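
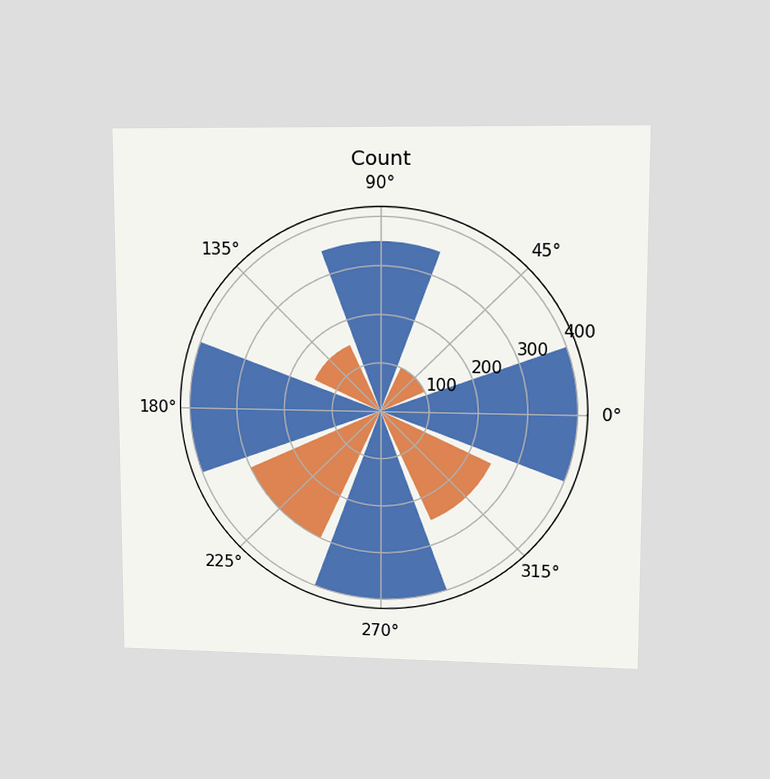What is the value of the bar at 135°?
The chart is viewed at a slight angle. The bar at 135° reaches 150 on the radial axis.

150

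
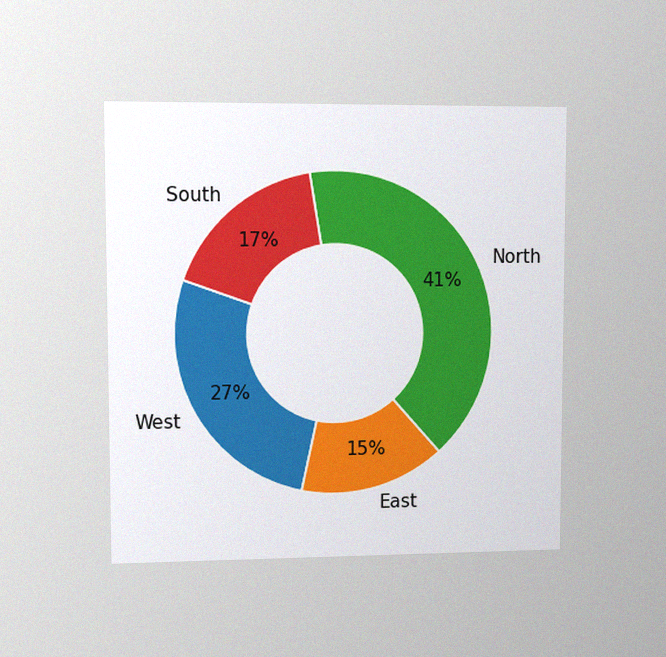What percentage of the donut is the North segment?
The chart is viewed at a slight angle, with some photo noise. The North segment takes up 41% of the ring.

41%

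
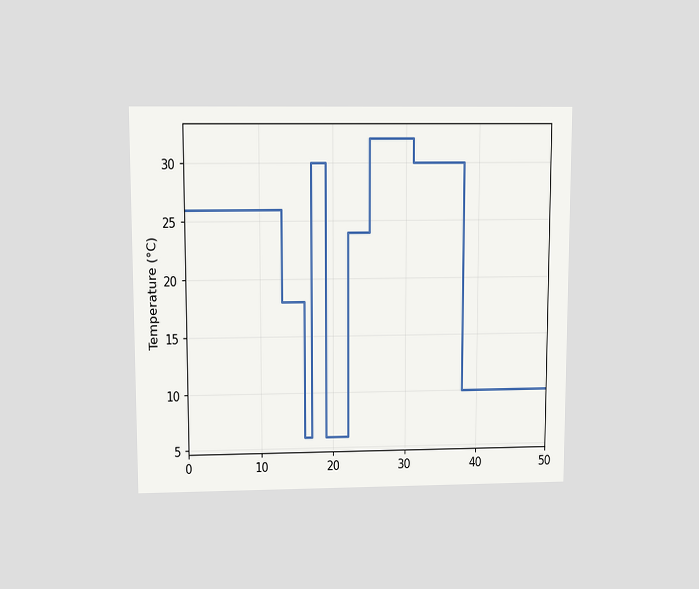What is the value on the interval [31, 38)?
30°C

The chart is viewed slightly from above. On [31, 38) the step sits at 30°C.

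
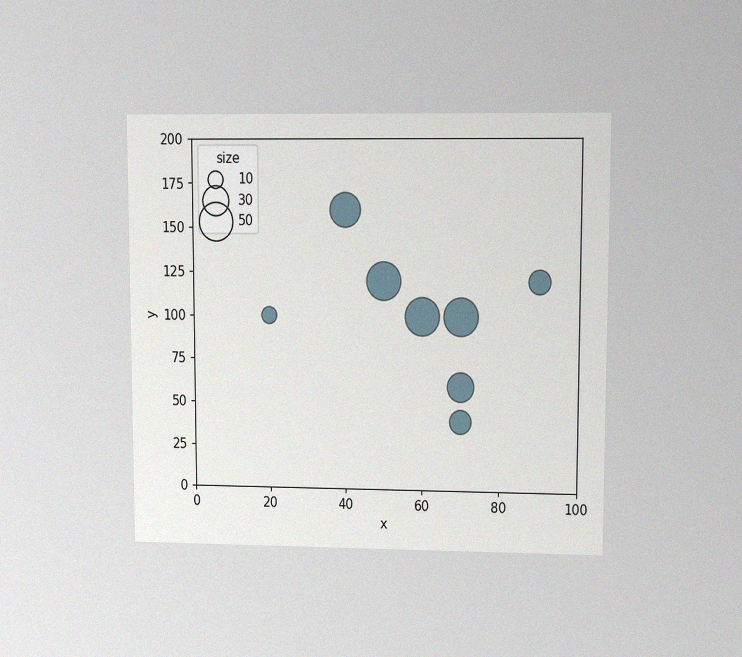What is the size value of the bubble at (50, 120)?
50

The chart is viewed at a slight angle, with some photo noise. Matching the bubble at (50, 120) against the size legend gives 50.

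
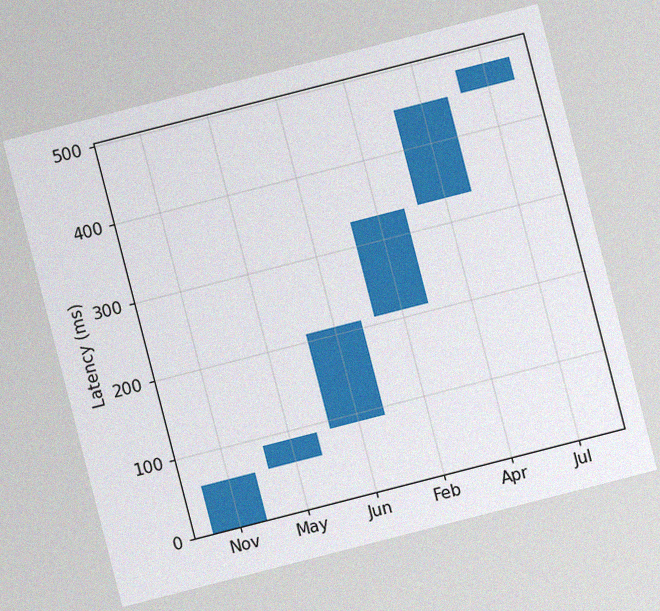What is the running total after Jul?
480ms

The chart is tilted about 14° counter-clockwise, with some photo noise. After Jul the running total reaches 480ms.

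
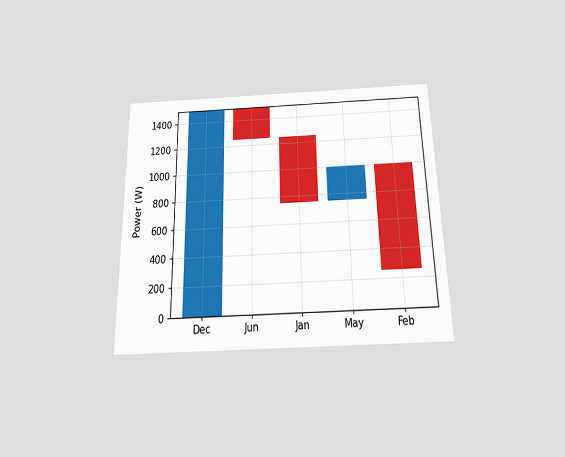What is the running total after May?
1000W

The chart is viewed slightly from below. After May the running total reaches 1000W.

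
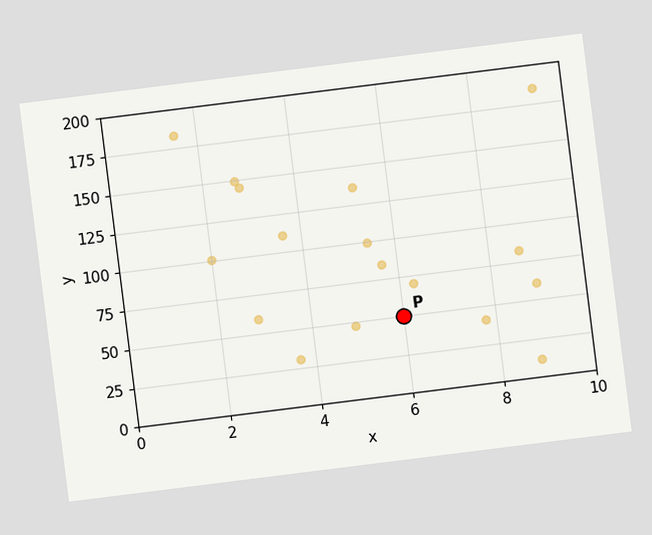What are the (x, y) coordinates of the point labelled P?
The chart is tilted about 7° counter-clockwise. Following the gridlines from P to each axis, P sits at (6, 50).

(6, 50)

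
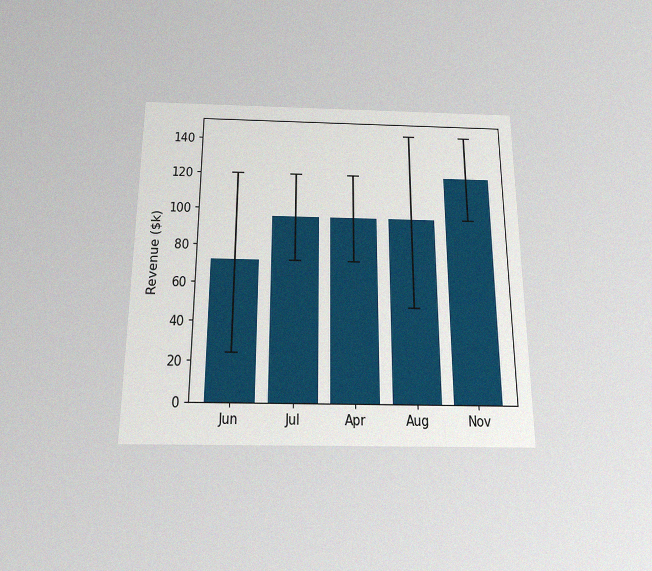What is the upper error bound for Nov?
The chart is viewed slightly from below, with some photo noise. The Nov bar's upper whisker reaches $144k.

$144k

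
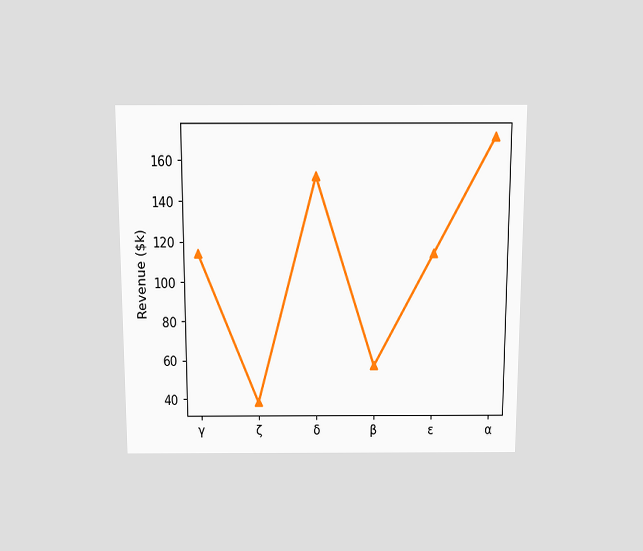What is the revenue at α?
$171k

The chart is viewed slightly from above. At α, the line is at $171k.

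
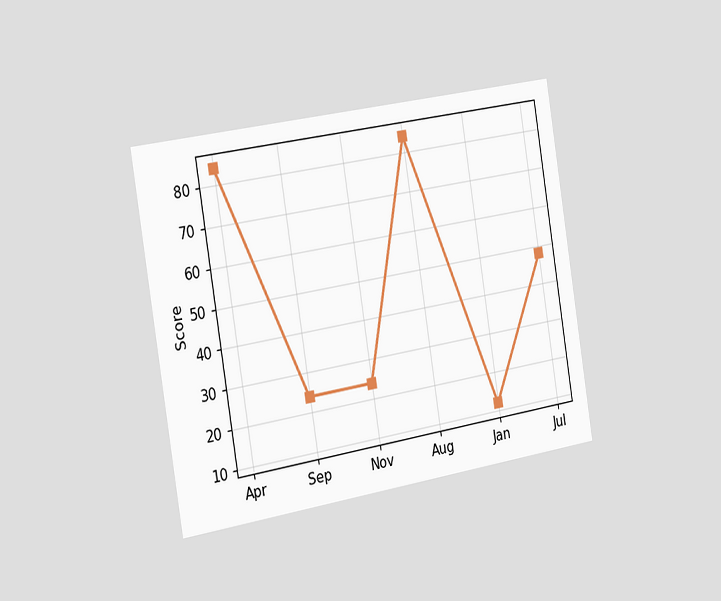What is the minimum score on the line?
The chart is tilted about 9° counter-clockwise and viewed slightly from the left. The lowest point is at Jan, and reading across to the y-axis gives 12.

12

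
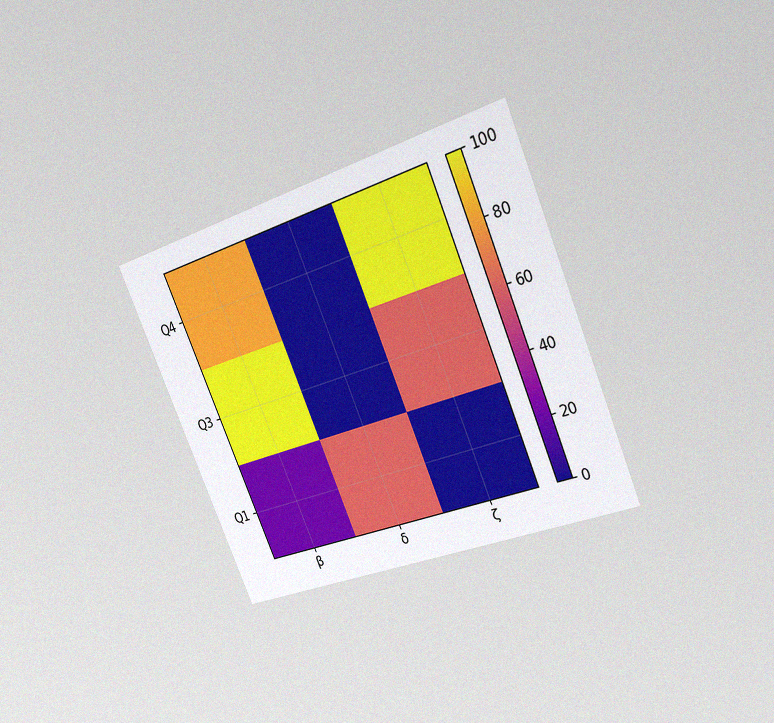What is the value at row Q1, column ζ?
The chart is tilted about 23° counter-clockwise and viewed at a slight angle, with some photo noise. Matching cell (Q1, ζ) against the colorbar gives 0.

0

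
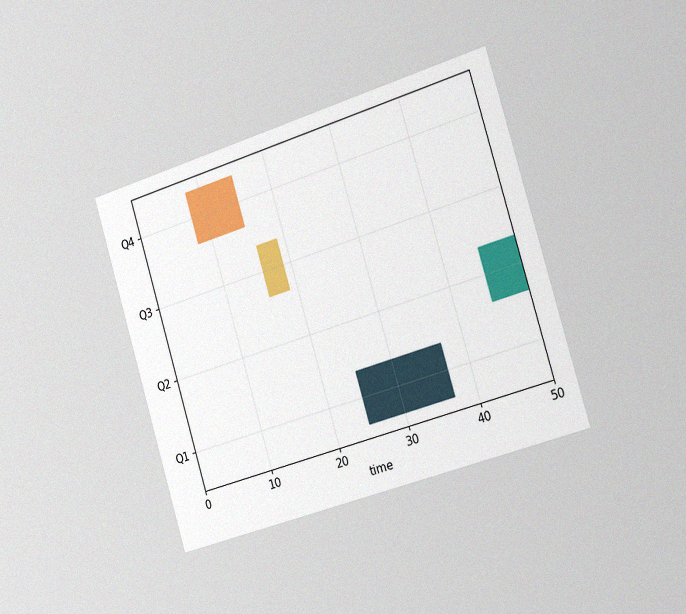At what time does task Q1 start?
25

The chart is tilted about 17° counter-clockwise and viewed slightly from the right, with some photo noise. The Q1 bar begins at t=25.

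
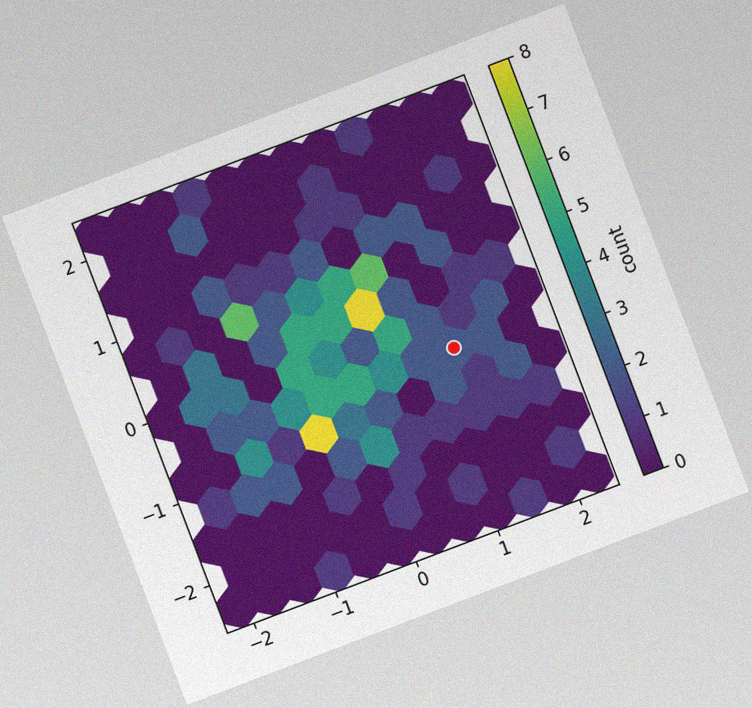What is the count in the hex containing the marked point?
2

The chart is tilted about 21° counter-clockwise, with some photo noise. The marked hex reads 2 on the colorbar.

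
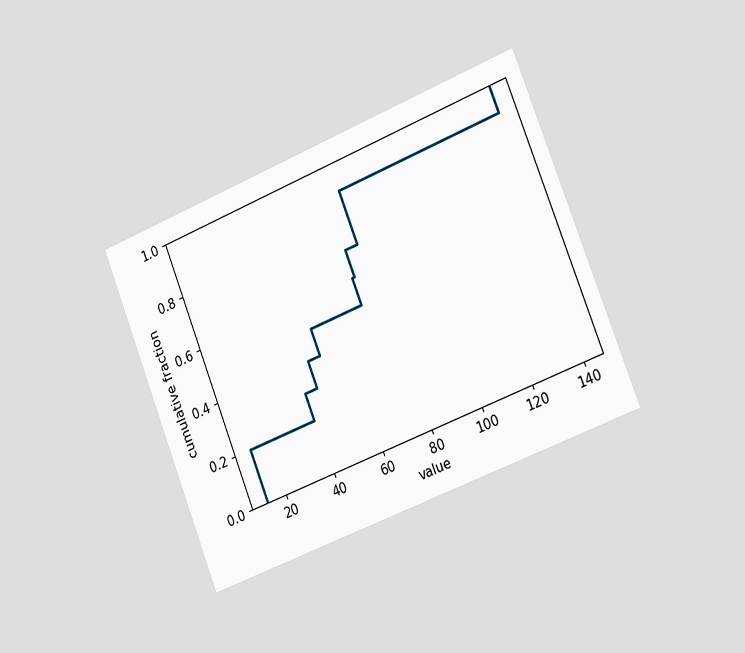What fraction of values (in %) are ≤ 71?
70%

The chart is tilted about 22° counter-clockwise and viewed slightly from the right. At x=71 the ECDF step is at 70%.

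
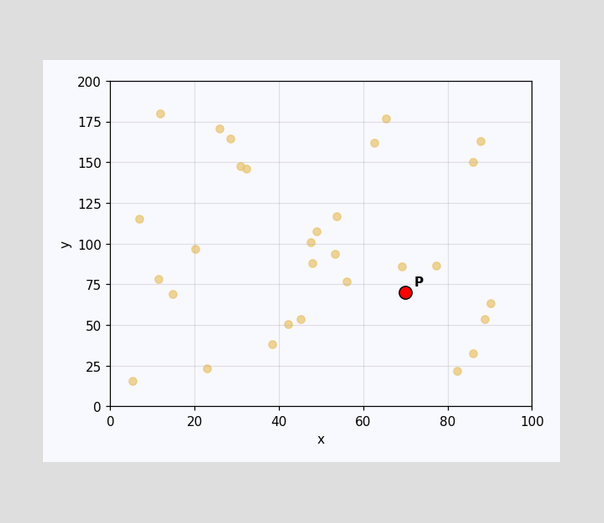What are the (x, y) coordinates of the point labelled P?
(70, 70)

Following the gridlines from P to each axis, P sits at (70, 70).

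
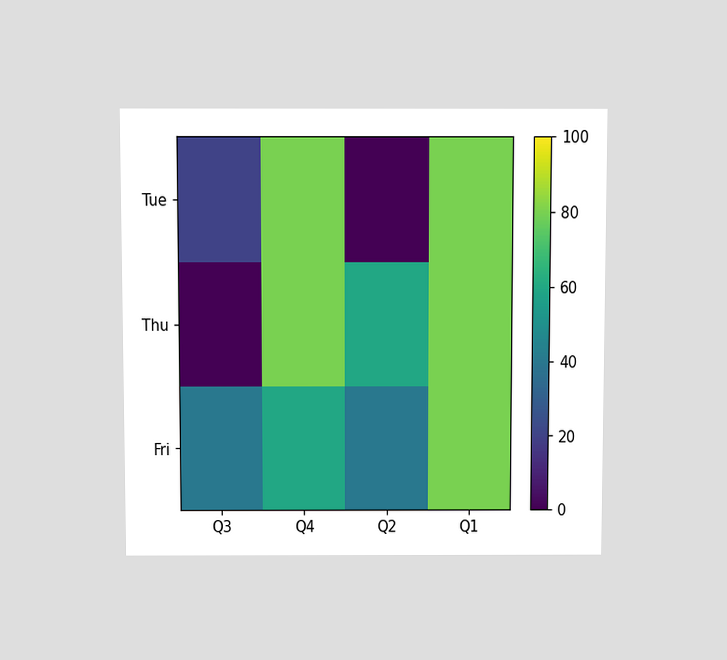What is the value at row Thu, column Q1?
80

The chart is viewed slightly from above. Matching cell (Thu, Q1) against the colorbar gives 80.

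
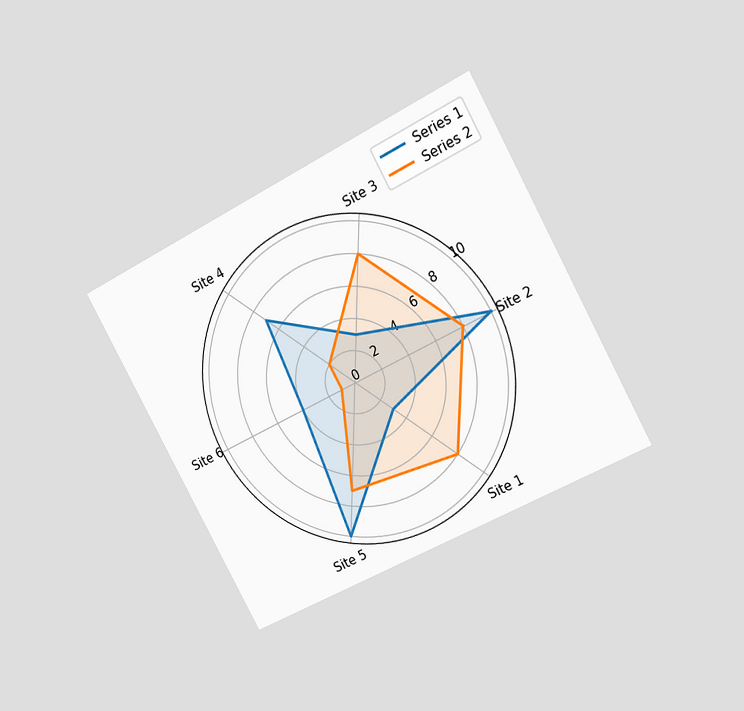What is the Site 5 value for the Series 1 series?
The chart is tilted about 28° counter-clockwise and viewed at a slight angle. On the Site 5 axis, Series 1 reaches 10.

10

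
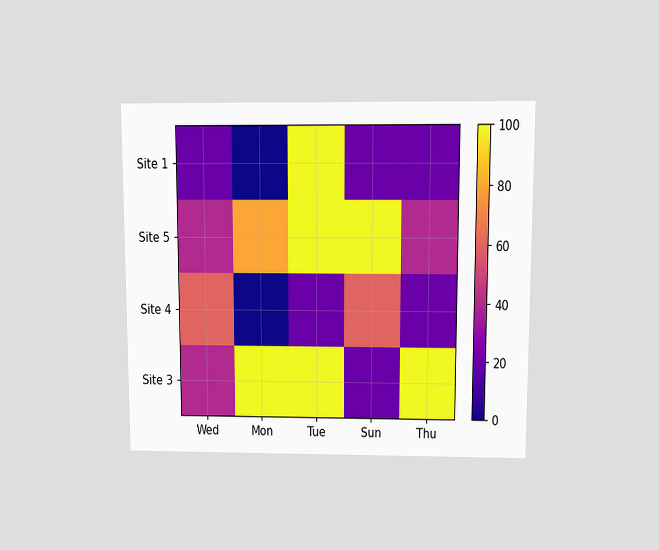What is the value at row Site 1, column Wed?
The chart is viewed at a slight angle. Matching cell (Site 1, Wed) against the colorbar gives 20.

20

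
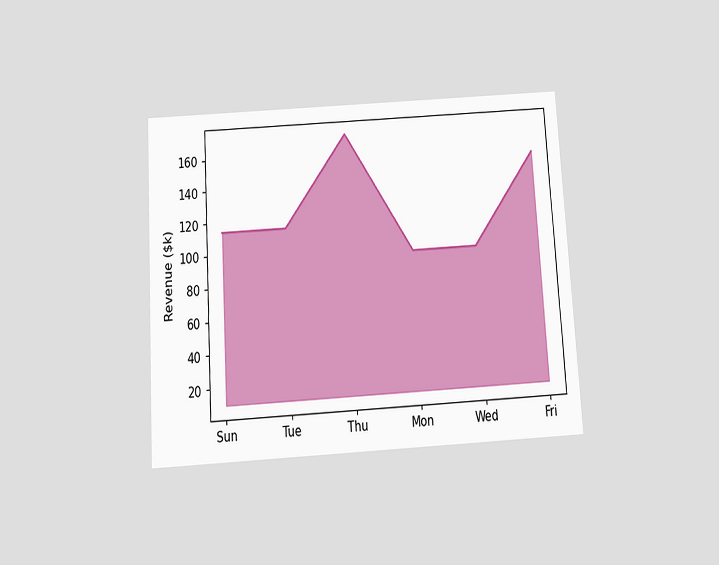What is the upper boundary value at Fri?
$152k

The chart is tilted about 3° counter-clockwise and viewed slightly from below. At Fri the upper boundary is at $152k.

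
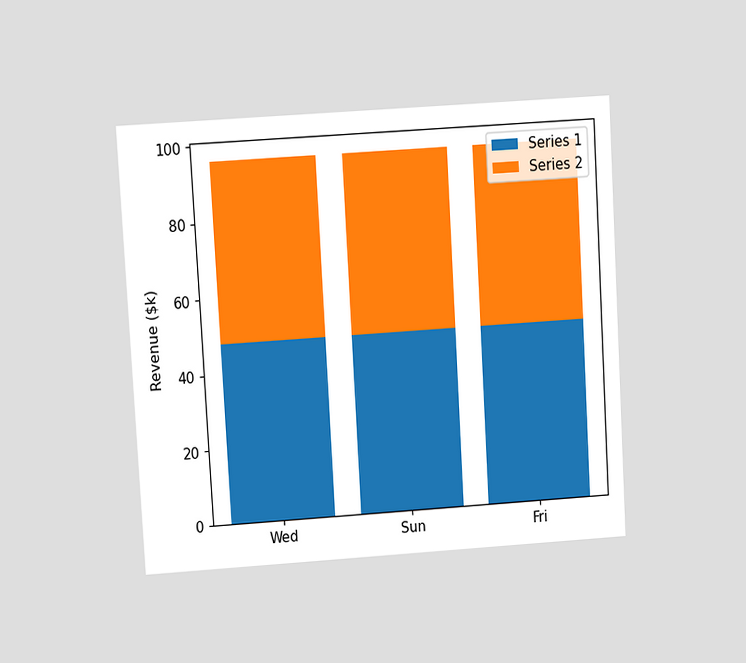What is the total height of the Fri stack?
$96k

The chart is tilted about 3° counter-clockwise and viewed at a slight angle. The Fri stack's top reaches $96k on the y-axis.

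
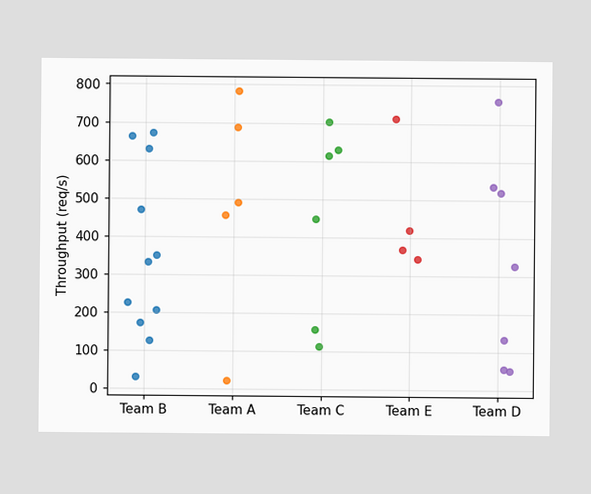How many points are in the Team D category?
Counting the markers in the Team D column gives 7.

7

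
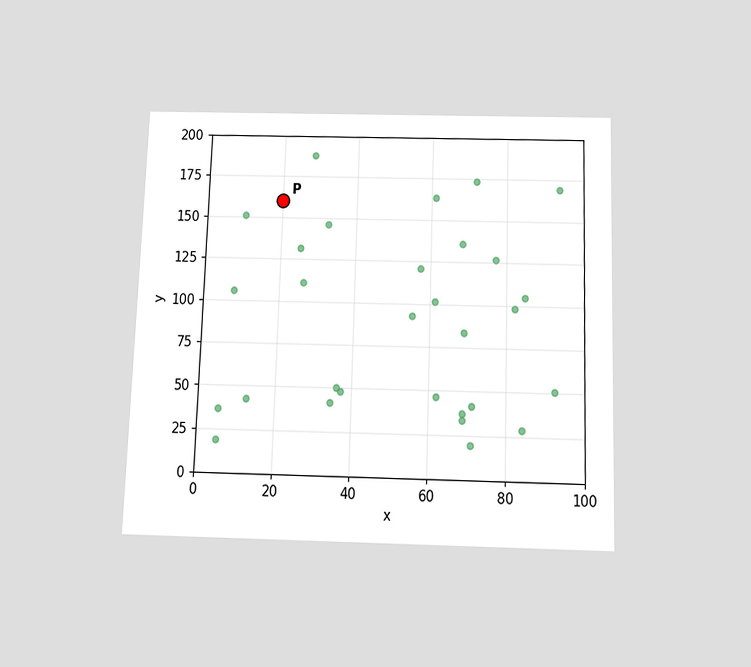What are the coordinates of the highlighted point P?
The chart is viewed slightly from below. Following the gridlines from P to each axis, P sits at (20, 160).

(20, 160)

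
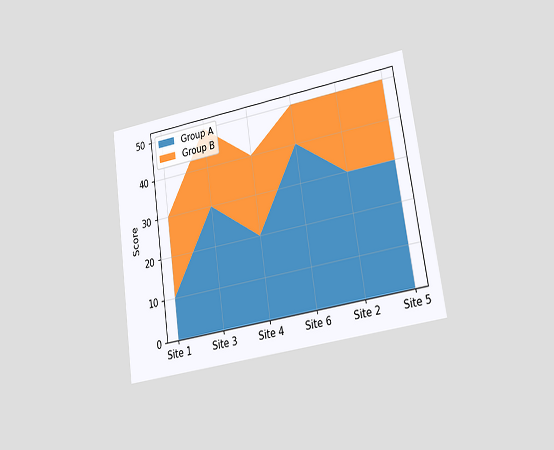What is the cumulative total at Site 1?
The chart is tilted about 8° counter-clockwise and viewed at a slight angle. The stacked total at Site 1 reaches 30.

30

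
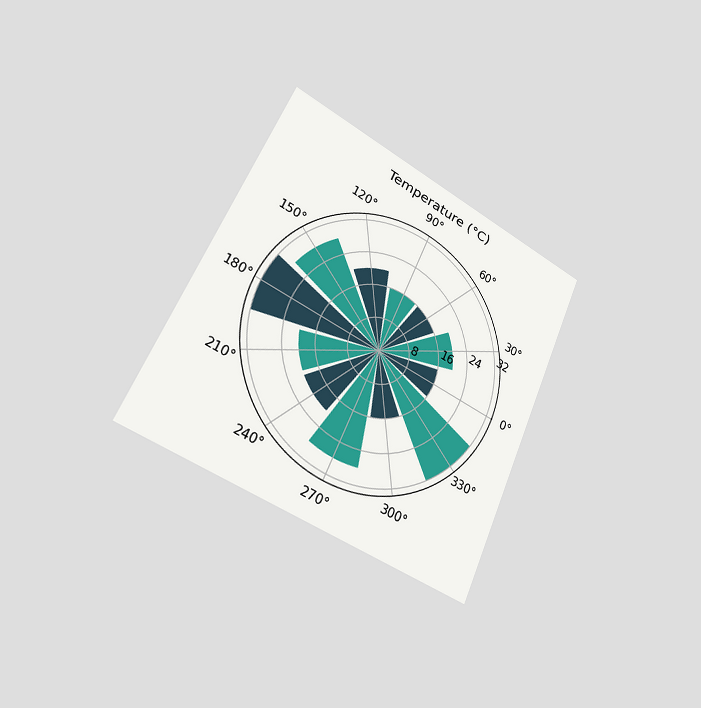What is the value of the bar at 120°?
20°C

The chart is tilted about 24° clockwise and viewed slightly from the left. The bar at 120° reaches 20°C on the radial axis.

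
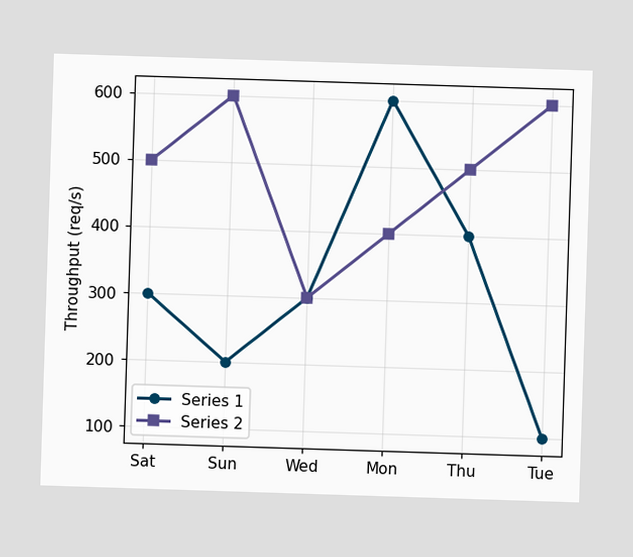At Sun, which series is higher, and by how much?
Series 2, by 400req/s

At Sun, Series 2 sits above the other line by 400req/s.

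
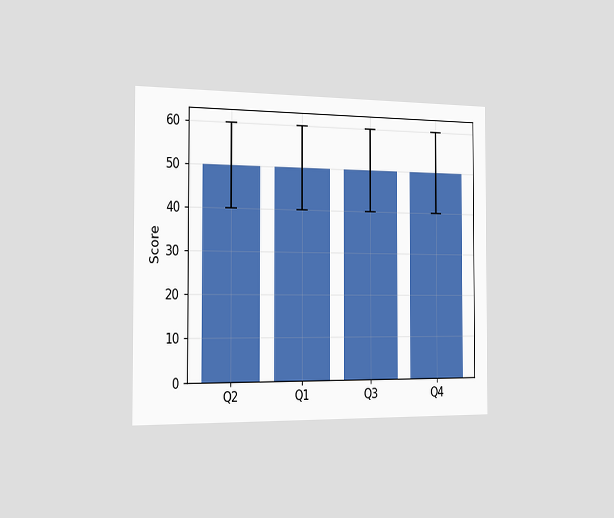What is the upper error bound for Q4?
The chart is viewed slightly from the left. The Q4 bar's upper whisker reaches 60.

60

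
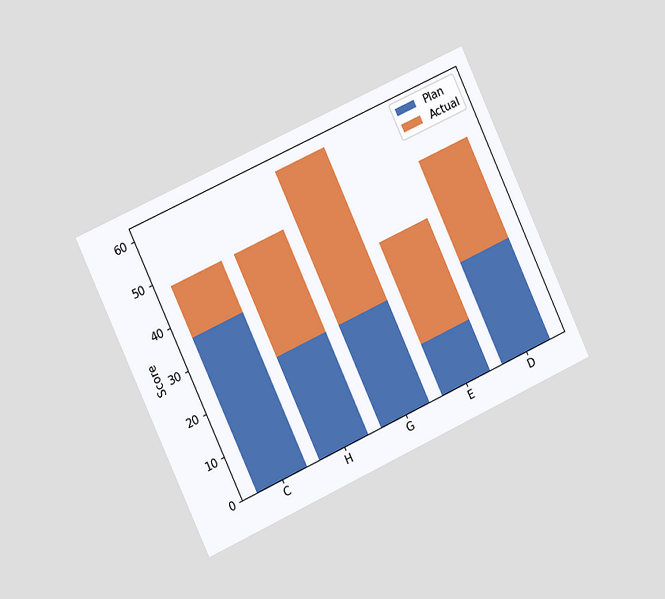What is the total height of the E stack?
The chart is tilted about 25° counter-clockwise and viewed slightly from the left. The E stack's top reaches 36 on the y-axis.

36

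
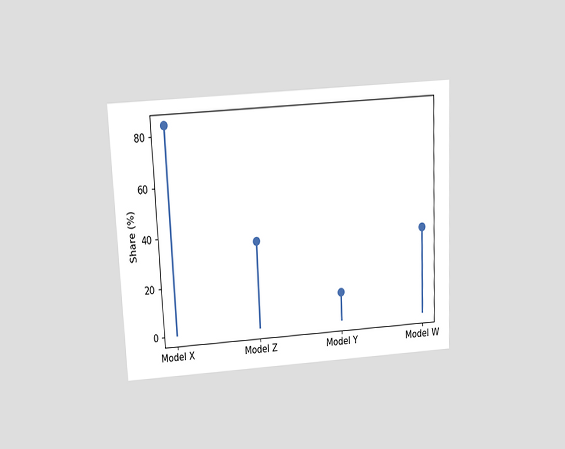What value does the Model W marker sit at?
The chart is tilted about 3° counter-clockwise and viewed slightly from above. The Model W marker sits at 36%.

36%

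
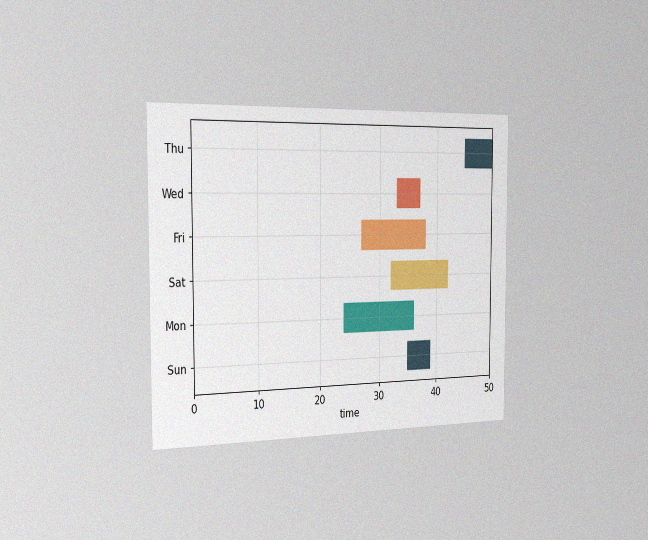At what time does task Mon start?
The chart is viewed slightly from the left, with some photo noise. The Mon bar begins at t=24.

24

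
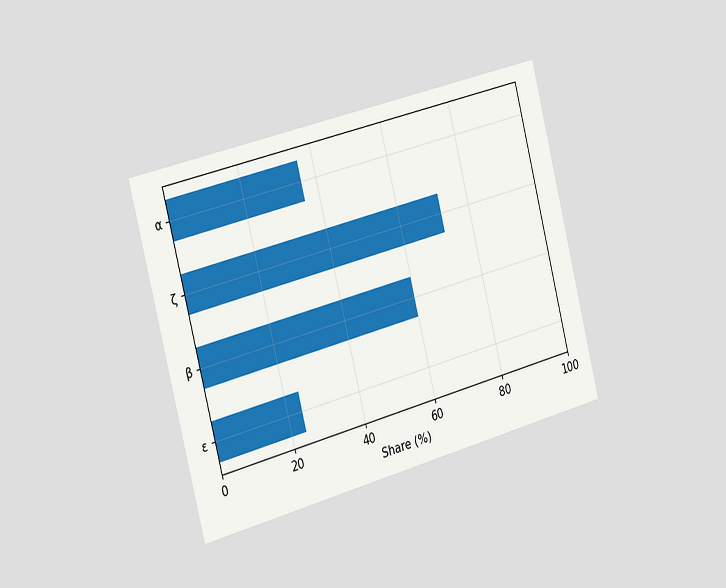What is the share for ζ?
72%

The chart is tilted about 15° counter-clockwise and viewed slightly from the left. Reading along the chart's x-axis, the ζ bar reaches 72%.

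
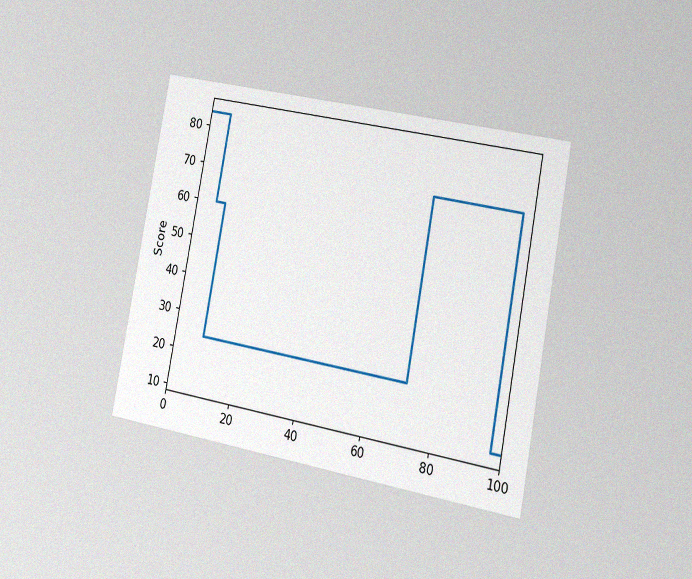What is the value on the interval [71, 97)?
The chart is tilted about 11° clockwise and viewed slightly from the right, with some photo noise. On [71, 97) the step sits at 72.

72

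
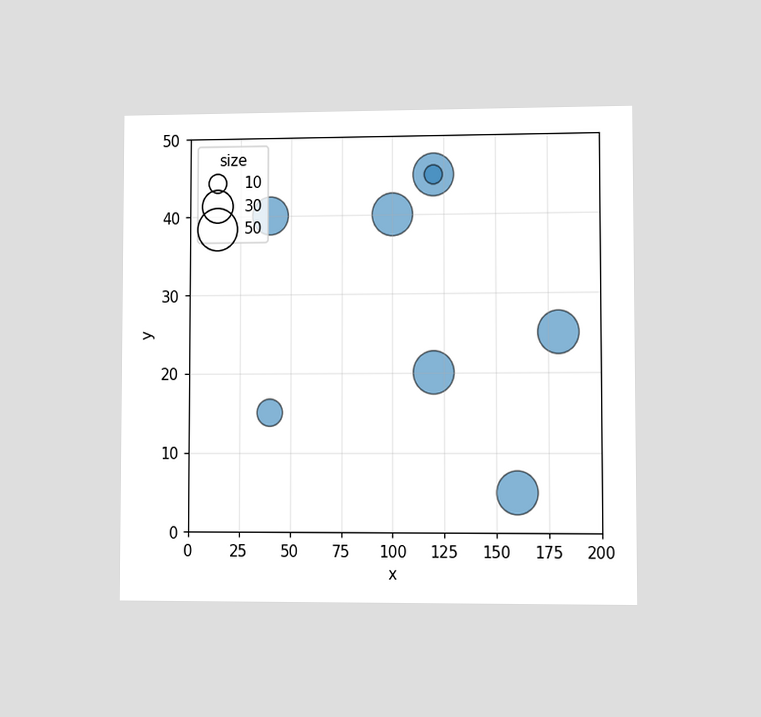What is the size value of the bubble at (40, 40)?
The chart is viewed at a slight angle. Matching the bubble at (40, 40) against the size legend gives 40.

40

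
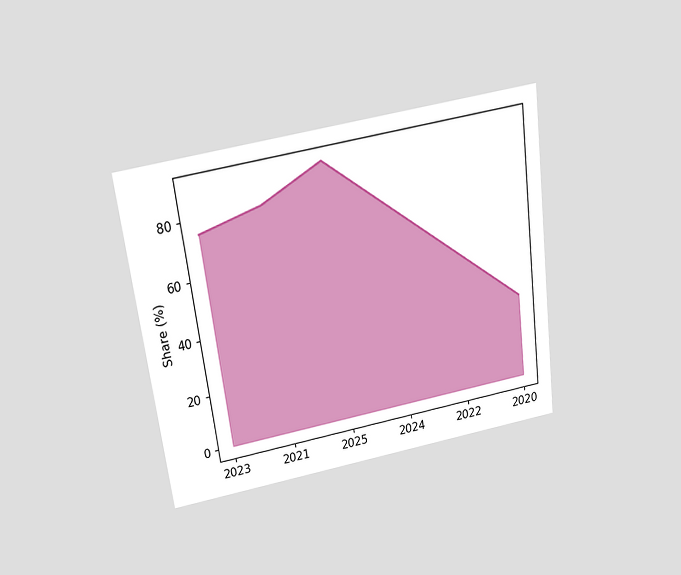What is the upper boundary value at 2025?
The chart is tilted about 7° counter-clockwise and viewed slightly from above. At 2025 the upper boundary is at 90%.

90%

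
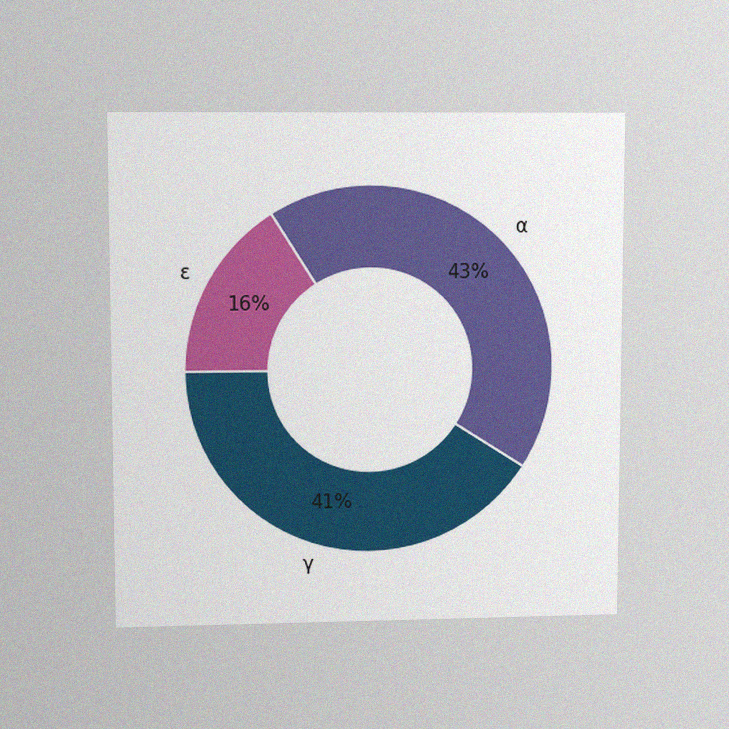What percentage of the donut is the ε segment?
The chart is viewed at a slight angle, with some photo noise. The ε segment takes up 16% of the ring.

16%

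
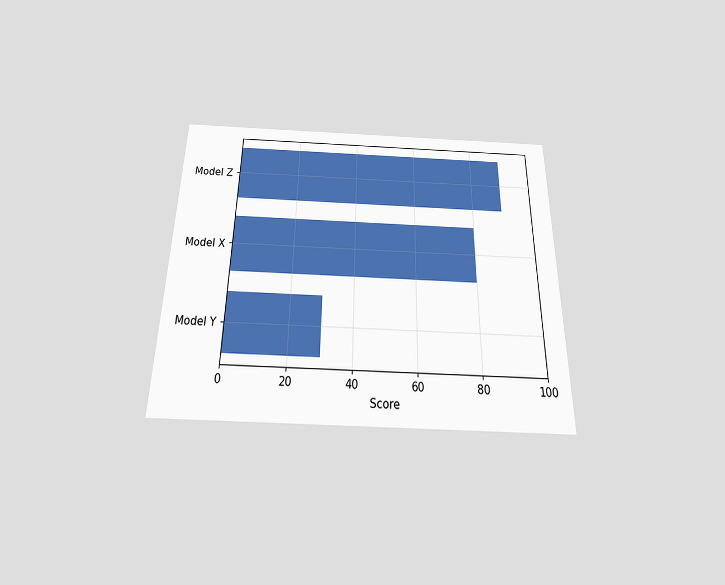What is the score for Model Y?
30

The chart is viewed slightly from below. Reading along the chart's x-axis, the Model Y bar reaches 30.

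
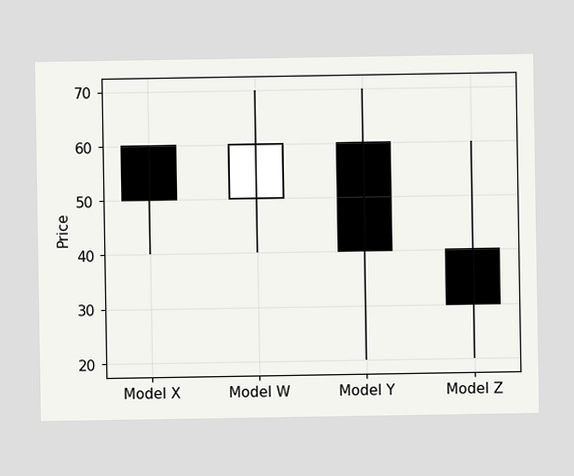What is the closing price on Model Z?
The Model Z candle closes at 30.

30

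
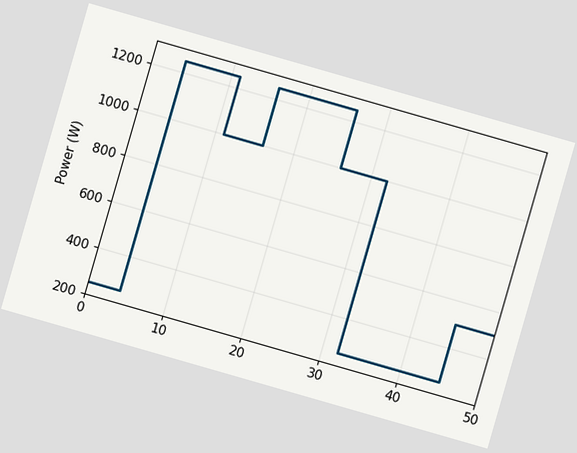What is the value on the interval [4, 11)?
The chart is tilted about 16° clockwise. On [4, 11) the step sits at 1250W.

1250W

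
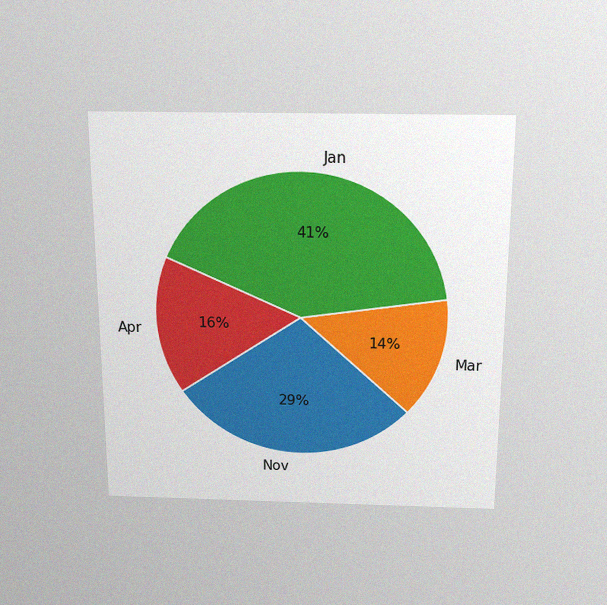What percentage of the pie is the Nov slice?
The chart is viewed slightly from above, with some photo noise. The Nov slice takes up 29% of the pie.

29%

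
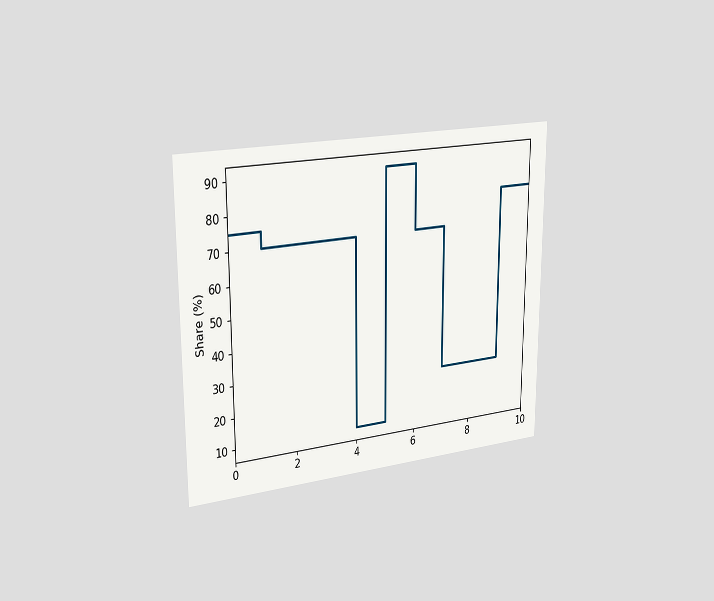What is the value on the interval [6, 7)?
The chart is viewed slightly from the left. On [6, 7) the step sits at 70%.

70%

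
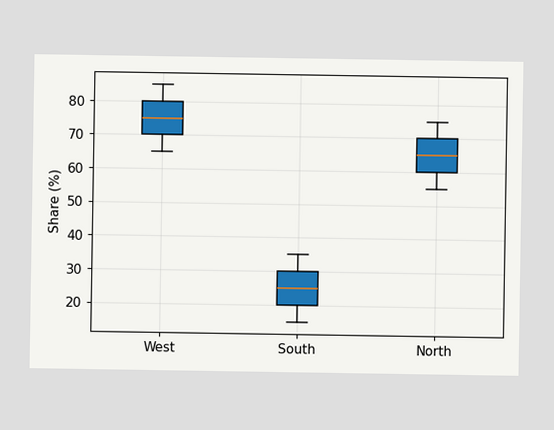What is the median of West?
The median line in the West box sits at 75%.

75%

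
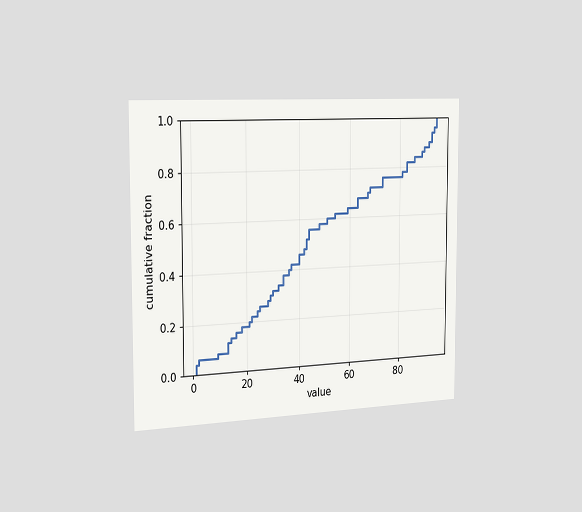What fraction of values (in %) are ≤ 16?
16%

The chart is viewed slightly from the left. At x=16 the ECDF step is at 16%.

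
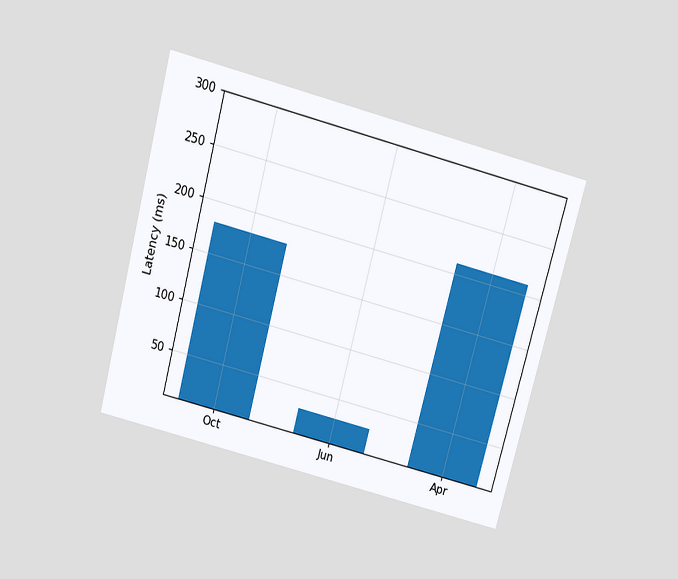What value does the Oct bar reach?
180ms

The chart is tilted about 15° clockwise and viewed slightly from above. Reading along the chart's y-axis, the Oct bar reaches 180ms.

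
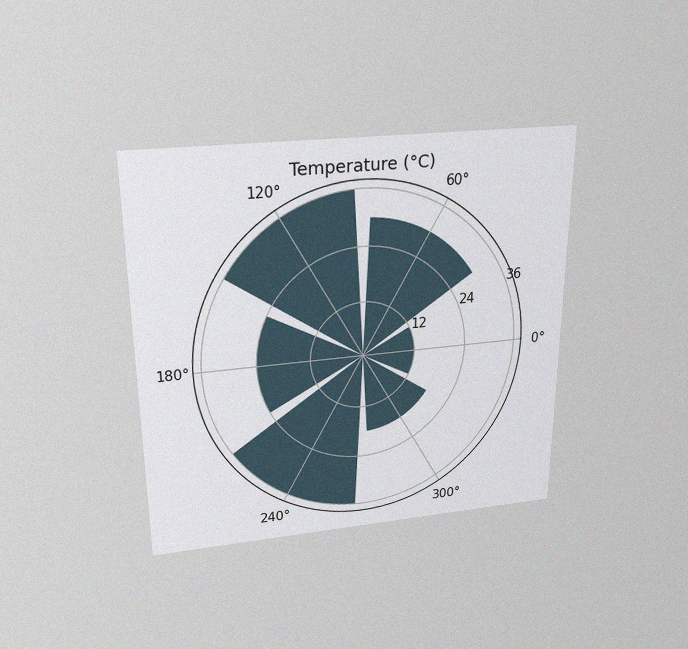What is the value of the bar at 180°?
24°C

The chart is viewed slightly from above, with some photo noise. The bar at 180° reaches 24°C on the radial axis.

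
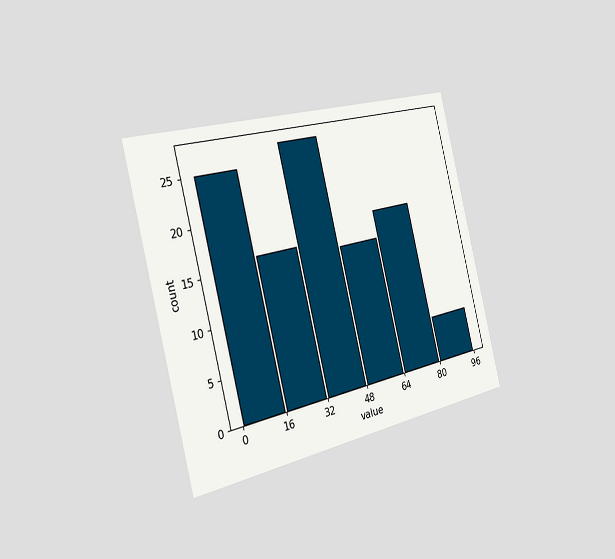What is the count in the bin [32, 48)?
The chart is tilted about 14° counter-clockwise and viewed slightly from the left. The [32, 48) bin has height 27.

27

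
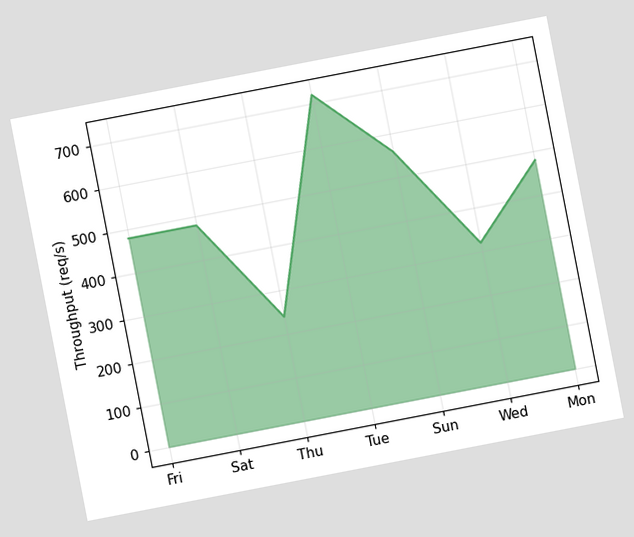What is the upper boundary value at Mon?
480req/s

The chart is tilted about 11° counter-clockwise. At Mon the upper boundary is at 480req/s.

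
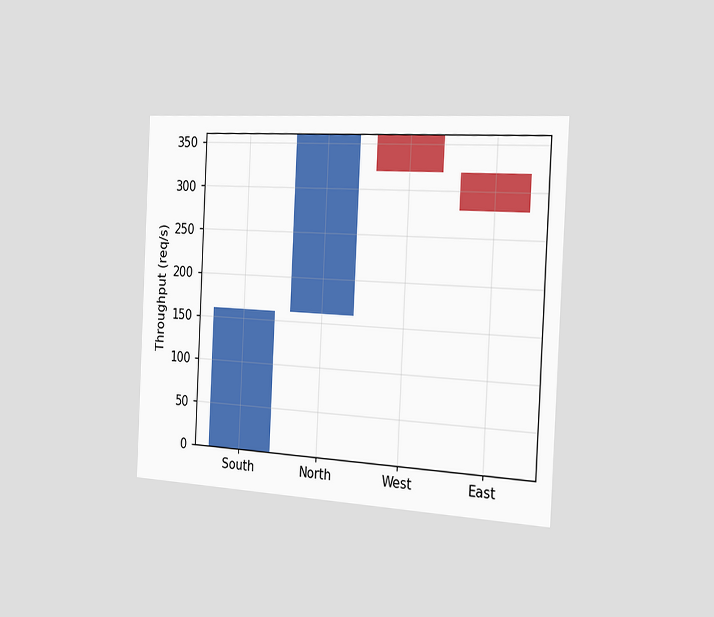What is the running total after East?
The chart is tilted about 3° clockwise and viewed slightly from the right. After East the running total reaches 280req/s.

280req/s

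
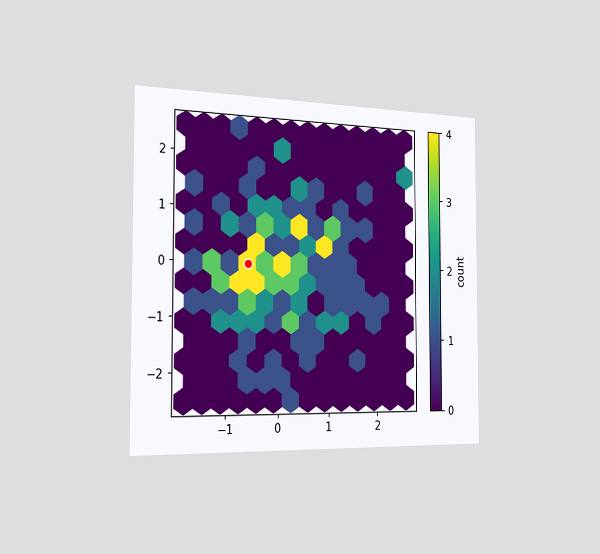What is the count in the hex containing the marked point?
4

The chart is viewed slightly from the left. The marked hex reads 4 on the colorbar.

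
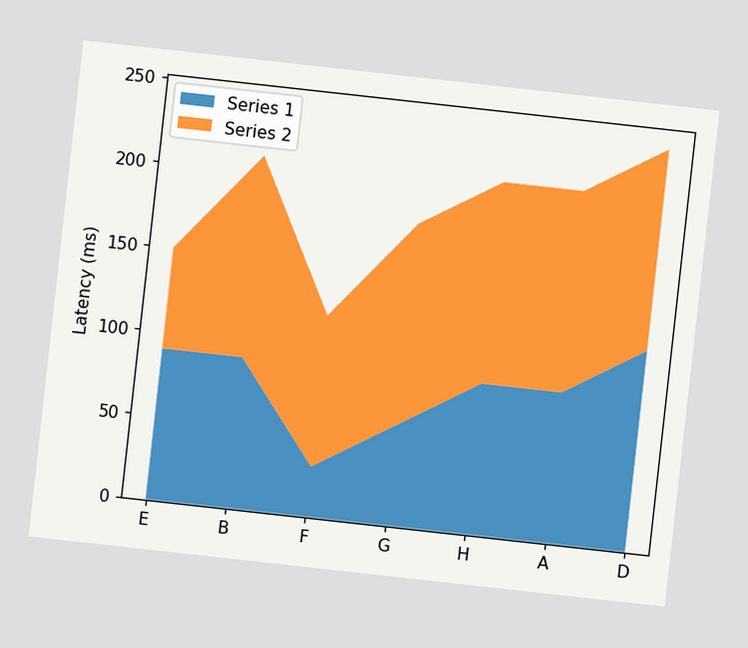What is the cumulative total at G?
The chart is tilted about 6° clockwise. The stacked total at G reaches 180ms.

180ms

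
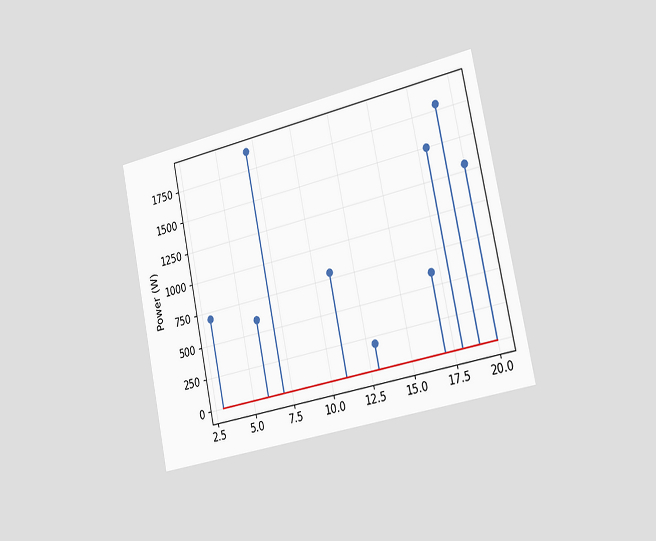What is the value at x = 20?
1300W

The chart is tilted about 12° counter-clockwise and viewed slightly from the right. The stem at x=20 reaches 1300W.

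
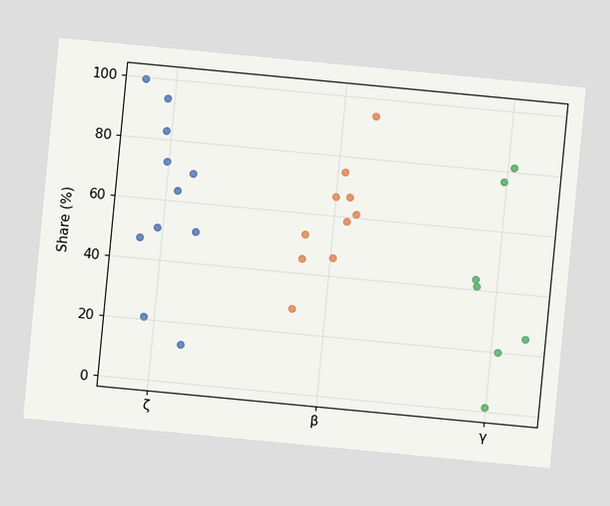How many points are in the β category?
The chart is tilted about 5° clockwise. Counting the markers in the β column gives 10.

10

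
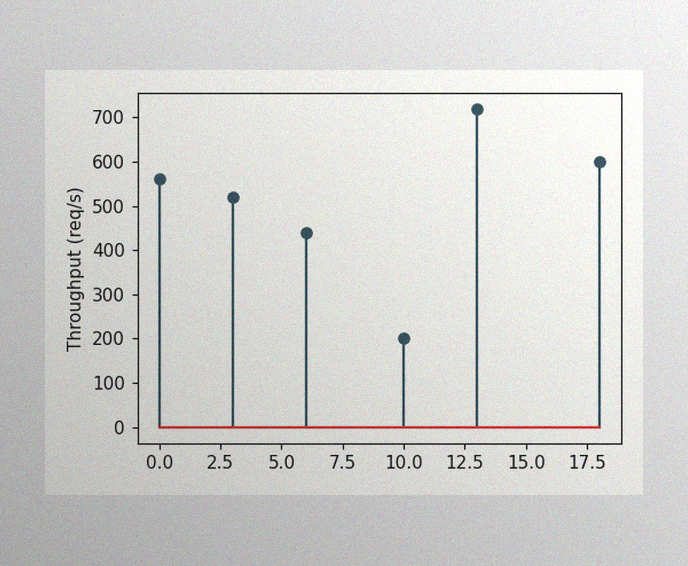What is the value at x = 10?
200req/s

The image has some photo noise and uneven lighting. The stem at x=10 reaches 200req/s.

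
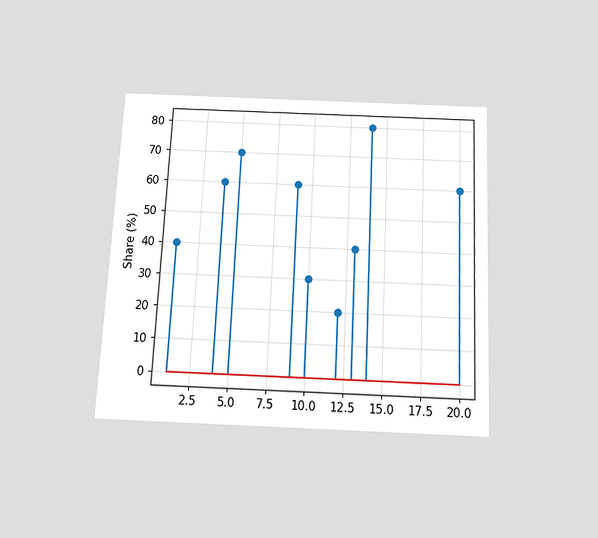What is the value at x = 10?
The chart is tilted about 3° clockwise and viewed slightly from below. The stem at x=10 reaches 30%.

30%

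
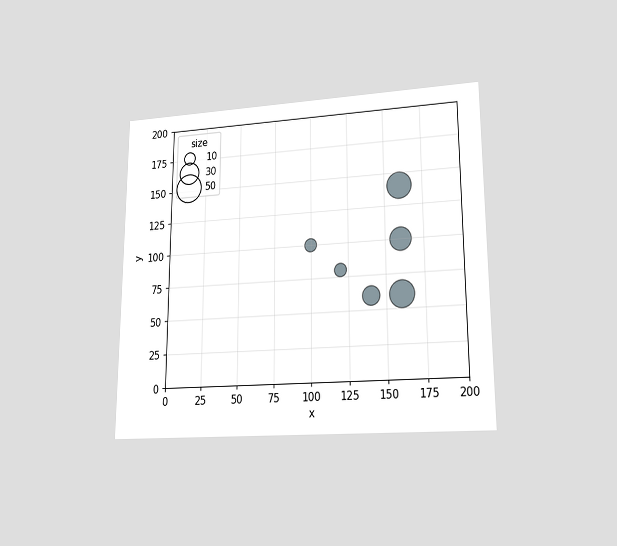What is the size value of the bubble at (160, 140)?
The chart is viewed at a slight angle. Matching the bubble at (160, 140) against the size legend gives 40.

40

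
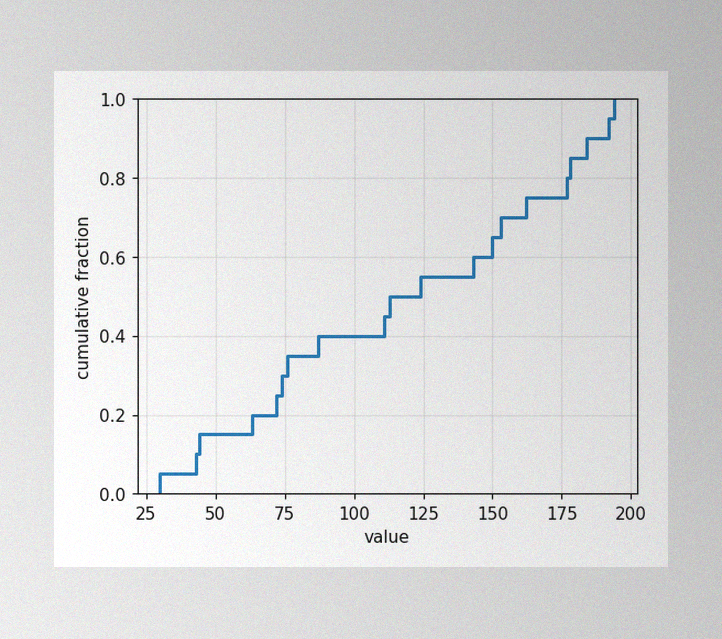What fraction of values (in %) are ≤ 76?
The image has some photo noise and uneven lighting. At x=76 the ECDF step is at 35%.

35%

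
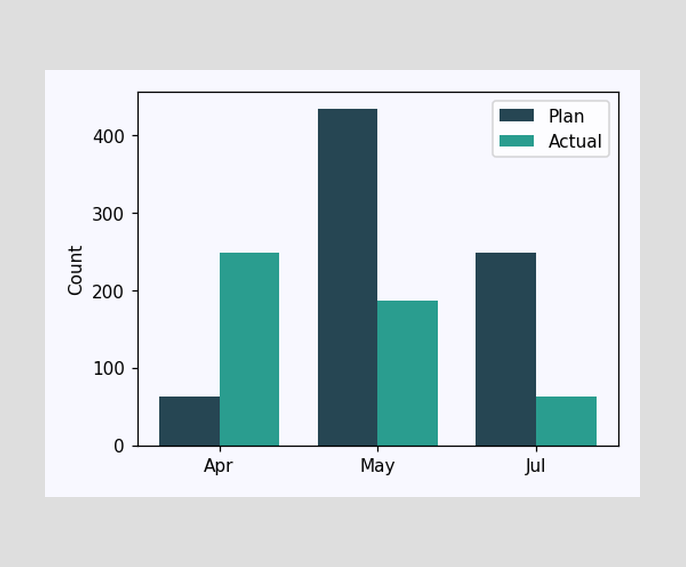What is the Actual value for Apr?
248

The Actual bar at Apr reaches 248 on the y-axis.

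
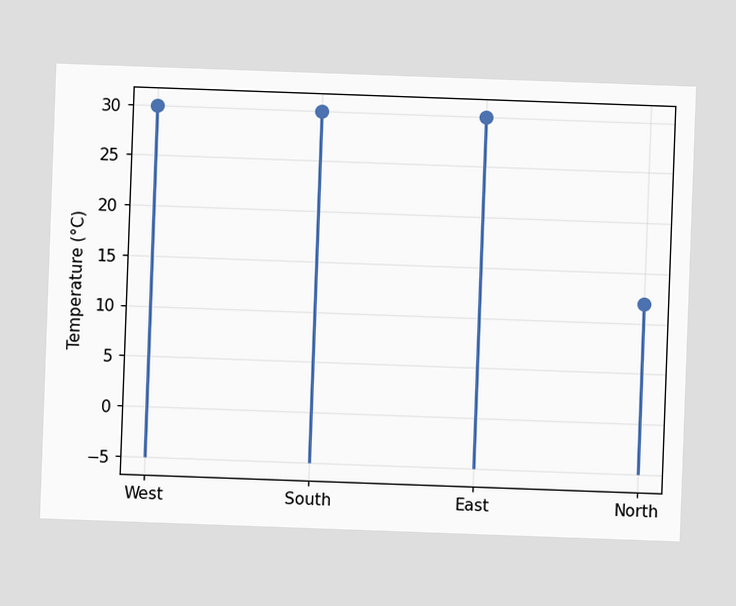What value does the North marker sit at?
The chart is tilted about 2° clockwise. The North marker sits at 12°C.

12°C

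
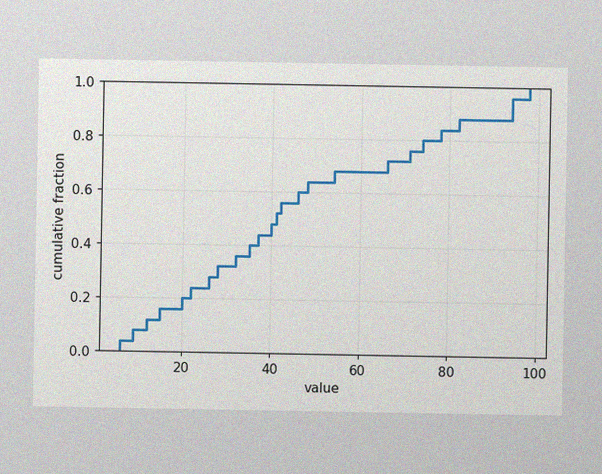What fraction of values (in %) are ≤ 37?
44%

The image has some photo noise and uneven lighting. At x=37 the ECDF step is at 44%.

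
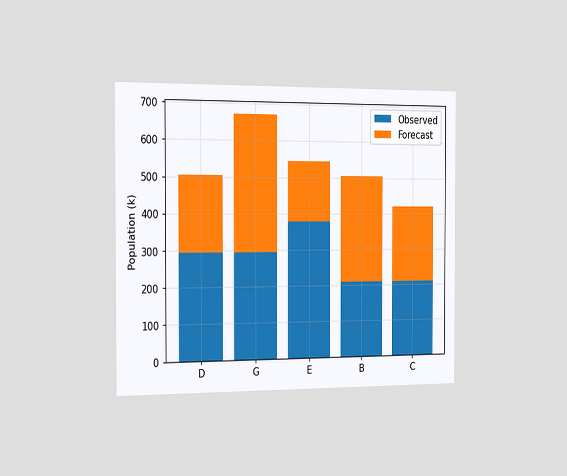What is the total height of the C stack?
The chart is viewed slightly from the left. The C stack's top reaches 420k on the y-axis.

420k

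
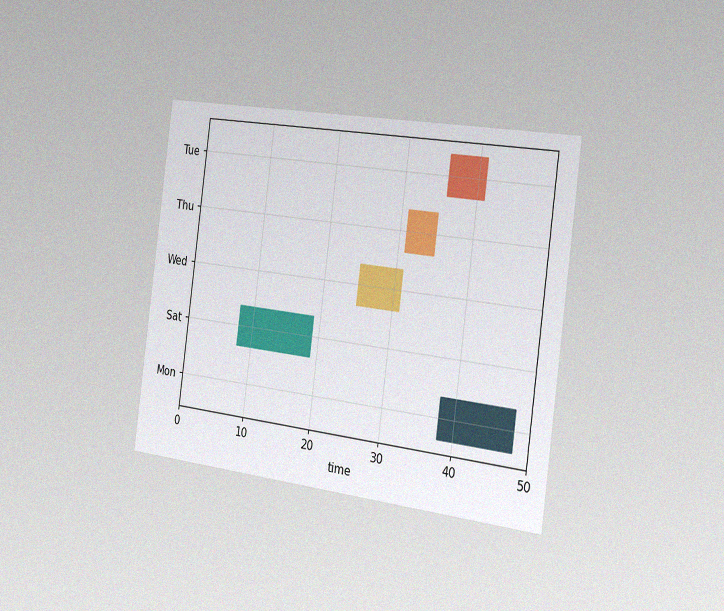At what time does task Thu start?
31

The chart is tilted about 7° clockwise and viewed slightly from the right, with some photo noise. The Thu bar begins at t=31.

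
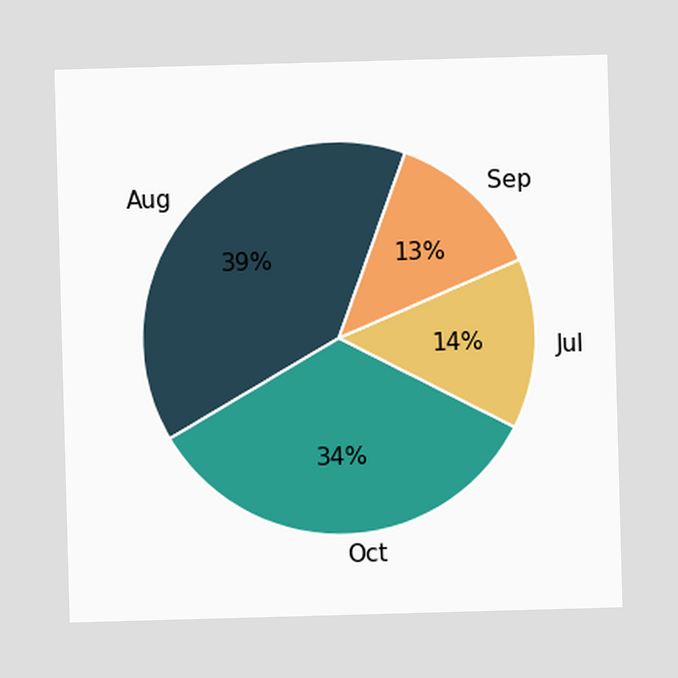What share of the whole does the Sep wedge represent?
The Sep slice takes up 13% of the pie.

13%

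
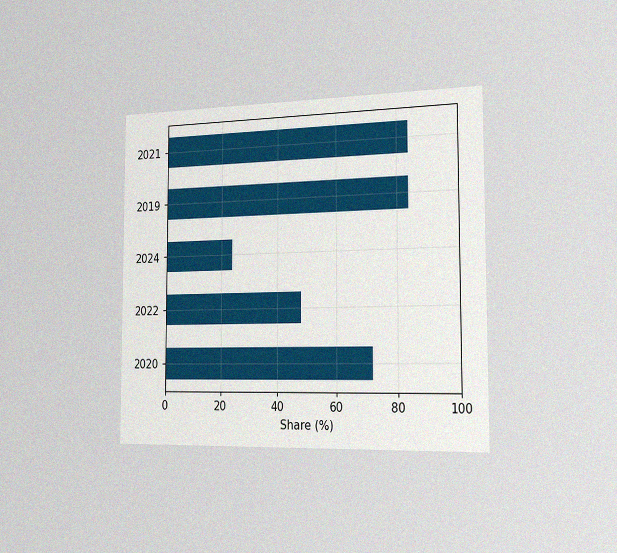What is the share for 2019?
84%

The chart is viewed slightly from the right, with some photo noise. Reading along the chart's x-axis, the 2019 bar reaches 84%.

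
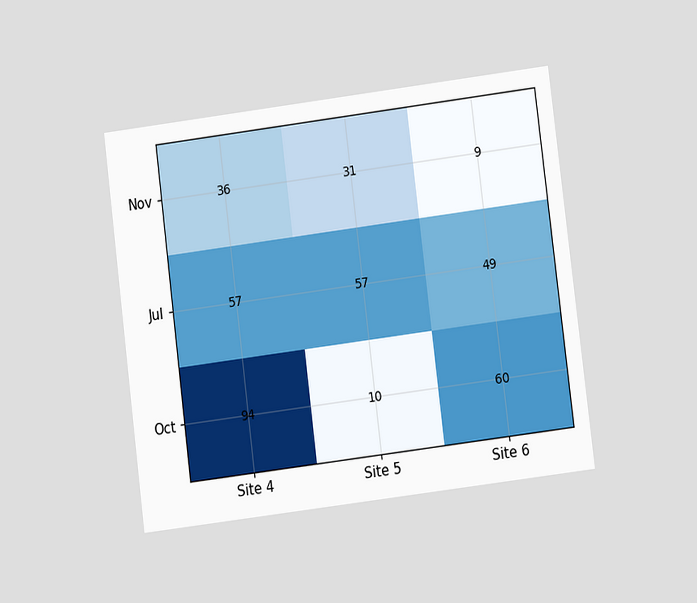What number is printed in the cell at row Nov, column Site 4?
36

The chart is tilted about 7° counter-clockwise and viewed at a slight angle. The (Nov, Site 4) cell reads 36.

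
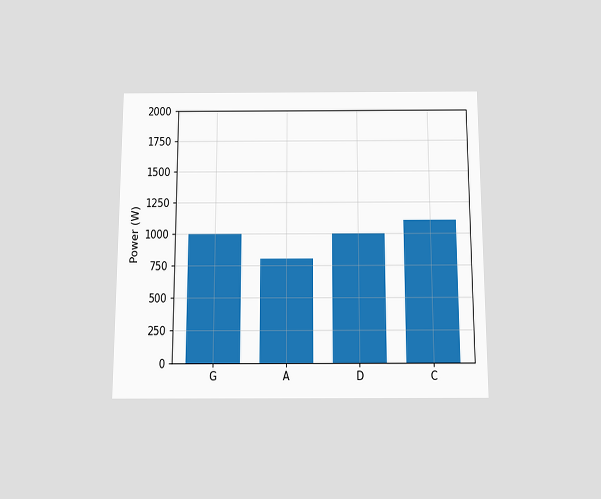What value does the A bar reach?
800W

The chart is viewed slightly from below. Reading along the chart's y-axis, the A bar reaches 800W.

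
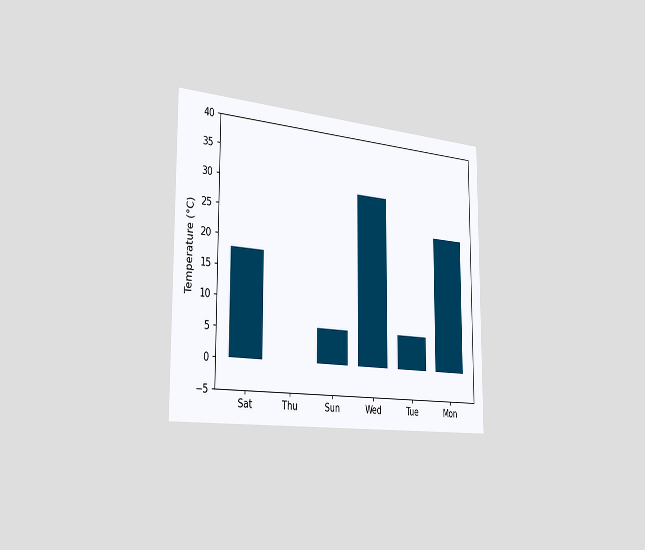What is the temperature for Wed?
The chart is viewed slightly from the left. Reading along the chart's y-axis, the Wed bar reaches 30°C.

30°C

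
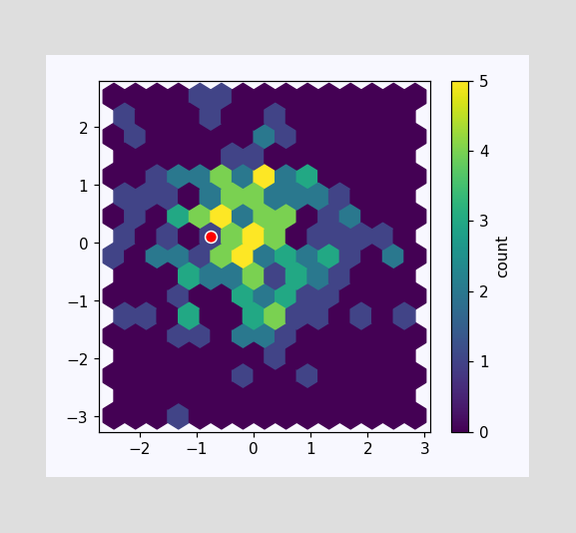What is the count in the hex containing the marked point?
1

The marked hex reads 1 on the colorbar.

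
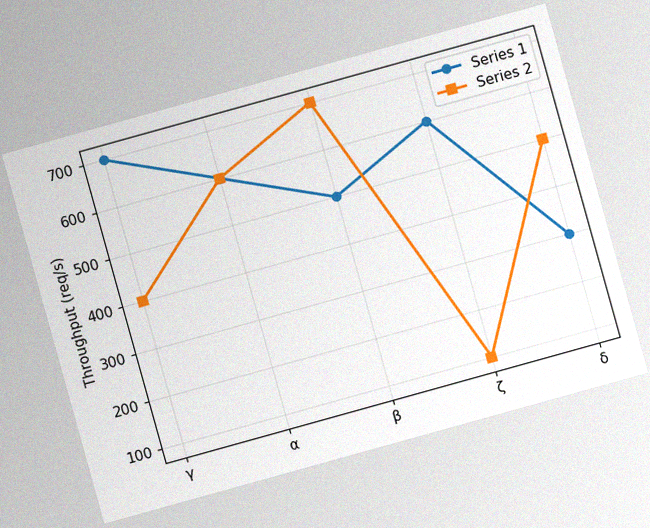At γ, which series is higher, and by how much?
The chart is tilted about 16° counter-clockwise, with some photo noise. At γ, Series 1 sits above the other line by 300req/s.

Series 1, by 300req/s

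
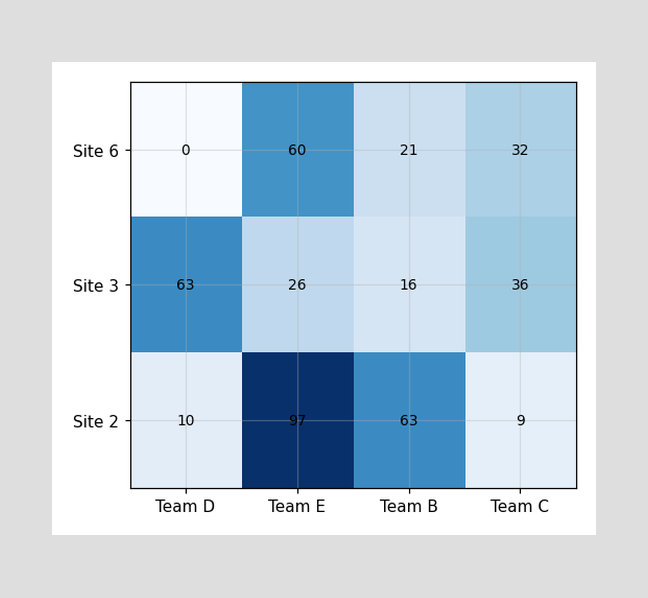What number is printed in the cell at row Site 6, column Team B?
The (Site 6, Team B) cell reads 21.

21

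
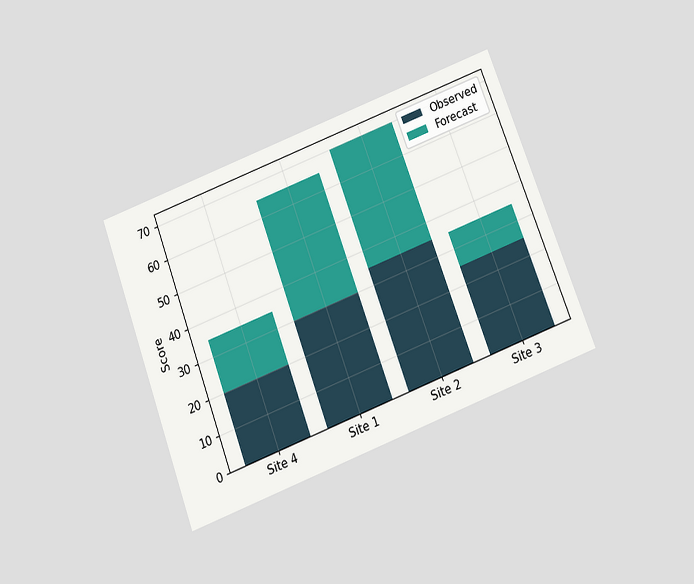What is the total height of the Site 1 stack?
The chart is tilted about 21° counter-clockwise and viewed slightly from below. The Site 1 stack's top reaches 65 on the y-axis.

65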